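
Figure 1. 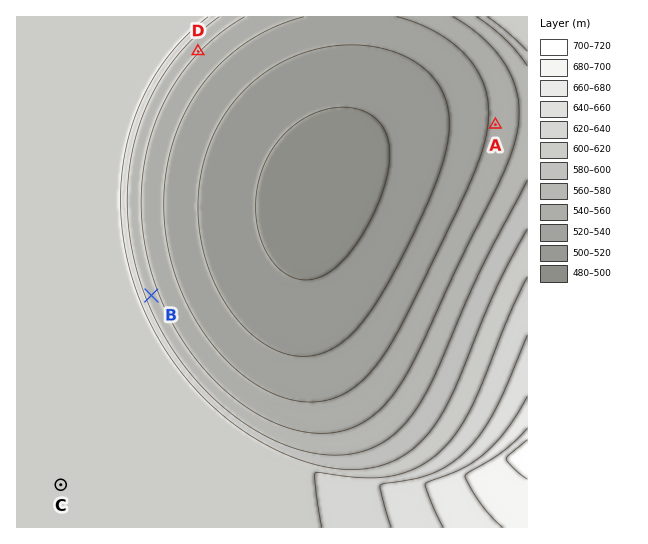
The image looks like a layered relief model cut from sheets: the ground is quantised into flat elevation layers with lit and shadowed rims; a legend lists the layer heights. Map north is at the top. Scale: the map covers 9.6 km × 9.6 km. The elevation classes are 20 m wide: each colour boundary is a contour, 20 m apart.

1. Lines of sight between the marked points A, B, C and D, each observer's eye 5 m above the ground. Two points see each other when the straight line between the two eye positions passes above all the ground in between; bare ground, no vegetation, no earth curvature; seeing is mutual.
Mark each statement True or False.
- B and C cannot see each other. True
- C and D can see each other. False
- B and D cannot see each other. False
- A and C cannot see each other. True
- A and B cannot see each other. False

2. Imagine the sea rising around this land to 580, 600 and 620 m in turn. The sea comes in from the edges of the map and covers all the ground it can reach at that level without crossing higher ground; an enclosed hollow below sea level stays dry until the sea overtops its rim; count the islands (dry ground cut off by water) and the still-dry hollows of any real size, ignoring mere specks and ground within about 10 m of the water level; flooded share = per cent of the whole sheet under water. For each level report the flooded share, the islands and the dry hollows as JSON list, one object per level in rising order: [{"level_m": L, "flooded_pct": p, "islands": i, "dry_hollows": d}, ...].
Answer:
[{"level_m": 580, "flooded_pct": 53, "islands": 0, "dry_hollows": 0}, {"level_m": 600, "flooded_pct": 57, "islands": 0, "dry_hollows": 0}, {"level_m": 620, "flooded_pct": 92, "islands": 0, "dry_hollows": 0}]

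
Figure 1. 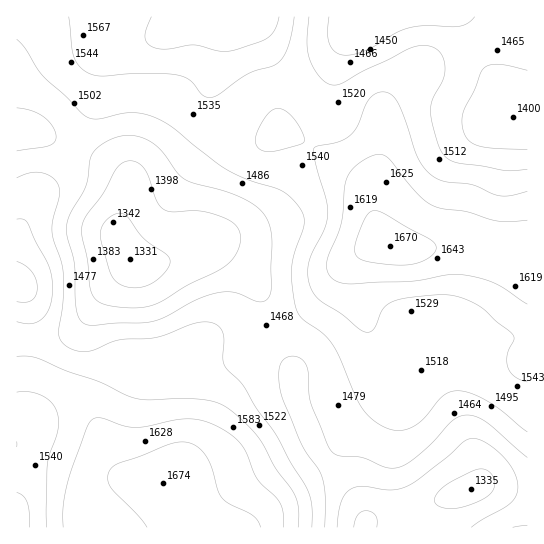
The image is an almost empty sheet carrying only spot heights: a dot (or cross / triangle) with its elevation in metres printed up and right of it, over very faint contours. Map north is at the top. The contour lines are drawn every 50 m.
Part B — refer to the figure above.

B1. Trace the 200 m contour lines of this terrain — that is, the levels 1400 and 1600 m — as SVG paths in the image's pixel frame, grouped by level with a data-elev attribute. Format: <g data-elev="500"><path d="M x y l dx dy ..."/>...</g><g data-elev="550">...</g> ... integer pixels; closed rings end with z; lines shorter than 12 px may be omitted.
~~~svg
<g data-elev="1400"><path d="M337 527l4-25 4-7 5-5 11-4 29 4 16-3 12-7 26-21 19-17 10-4 6 2 8 4 17 14 10 15 4 14-2 10-6 6-39 24"/><path d="M122 307l-20-3-5-4-4-5-3-9-2-25-6-23 0-9 4-12 17-23 14-26 6-6 8-1 8 3 6 6 12 31 6 8 10 3 28-1 20 6 9 4 6 5 4 7 1 6-2 10-5 8-5 6-10 7-30 15-34 19-14 4z"/></g><g data-elev="1600"><path d="M283 527l0-14-4-11-21-23-12-26-5-8-7-8-11-7-14-7-15-4-16 1-31 6-12 1-12-1-25-8-6 1-4 7-18 48-7 29 0 24"/><path d="M17 302l9 0 5-1 5-6 1-8-1-8-5-8-6-6-8-4"/><path d="M527 220l-29 1-31-9-24-3-9-3-8-4-9-9-28-35-7-3-7 0-17 9-6 6-5 7-2 10-4 36-13 32-1 11 1 7 5 6 6 3 8 2 66-3 38-7 19 2 27 8 30 20"/><path d="M151 17l-5 12-1 8 2 6 6 4 13 2 28-4 31 6 13-2 29-11 8-8 4-13"/></g>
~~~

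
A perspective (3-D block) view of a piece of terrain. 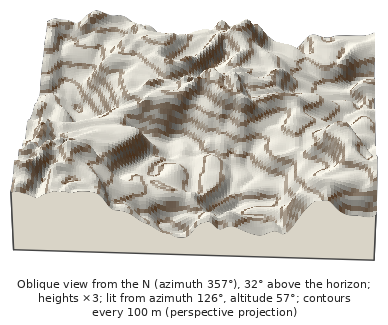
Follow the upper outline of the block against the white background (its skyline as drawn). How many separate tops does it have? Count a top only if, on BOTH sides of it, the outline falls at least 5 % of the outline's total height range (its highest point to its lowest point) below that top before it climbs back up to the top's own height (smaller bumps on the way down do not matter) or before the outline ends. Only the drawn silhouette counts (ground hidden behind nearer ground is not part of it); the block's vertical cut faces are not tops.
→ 3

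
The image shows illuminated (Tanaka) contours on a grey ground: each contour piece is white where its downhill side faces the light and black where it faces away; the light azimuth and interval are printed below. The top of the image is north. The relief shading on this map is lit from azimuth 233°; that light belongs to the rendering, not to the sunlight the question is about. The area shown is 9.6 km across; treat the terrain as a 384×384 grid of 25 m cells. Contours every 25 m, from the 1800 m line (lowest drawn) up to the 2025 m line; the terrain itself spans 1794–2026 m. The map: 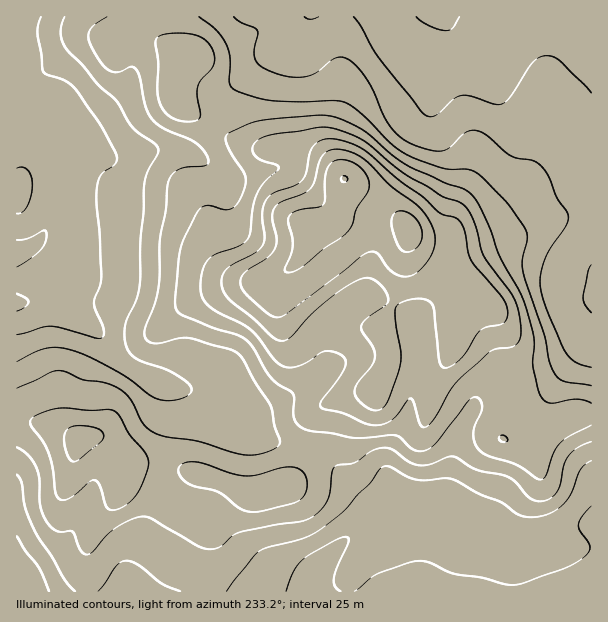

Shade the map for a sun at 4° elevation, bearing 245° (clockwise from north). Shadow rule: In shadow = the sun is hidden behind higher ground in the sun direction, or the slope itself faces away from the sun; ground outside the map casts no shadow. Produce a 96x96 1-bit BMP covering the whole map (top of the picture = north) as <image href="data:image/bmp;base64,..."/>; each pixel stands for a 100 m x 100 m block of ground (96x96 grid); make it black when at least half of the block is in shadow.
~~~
<image width="96" height="96" href="data:image/bmp;base64,Qk2+BAAAAAAAAD4AAAAoAAAAYAAAAGAAAAABAAEAAAAAAIAEAAATCwAAEwsAAAIAAAAAAAAA////AAAAAAAAAAAAAAAAAAAAAAAAAAAAAAAAAAAAAAAAAAAAAAAAAAAAAAAAAAAAAAAAAAAAAAAAAAAAAAAAAAAAAAAAAAAAAAAAAAAAAAAAAAAAAAAAAAAAAAAAAAAAAAAAAAAAAAAAAAAAAAAAAAAAAAAAAAAAAAAAAAAAAAAAAAAAAAAAAAAAAAAAAAAAAAAAAAAAAAAAAAAAAAAAAAAAAAAAAAAAAAAAAAAAAAAAAAAAAAAAAAAAAAAAAAAAAAAAAAAAAAAAAAAAAAAAAAAAABAAAAAAAAAAAAAAADgAAAAAAAAAAAAAAHwAAAAAAAAAAAAAAH4AAAAAAAAAAAAAAH4AAAAAAAAAAAAAAHwAAAAAAAAAAAAAADgAAAgAAAAAAAAAAAAAABwAAAAAAAAAAAAAAD4AAAAAAAAAAAAAAH8AAAAAAAAAAAAAAP8AAAAAAAAAAAAAAH8AAAAAAAAAAAAAAH8AAAAAAAAAAAAAAH8AAAAAAAAAAAAAAH8AAAAAAAAAAAAAAH8AAAAAAwAAAAAAAH8AAAAAAQAAAAAAAP8AAAAAAYAAAAAAAfwAAAAAAAAAA4AAAfAAAAAAAIAAA+AAA8AAAAAAAMAAA/AABwAAAAAAAMAAA/gABgAAAAAAAOAAA/wAAAAAAAAAAOAAB/wAAAAAAAAAAeAAB/4AAAAAAAAAAeAAD/4AAAAAAAAAAeAAH/8AAAAAAAAAAcAAH/8AAAAAAAAAAMAAP/8AAAAAAAAAAAAAP/8AAAAAAAAAAAAAf/8AAAAAAAAAAAAA//8AAAAAAAAAAAAB//8AAAAAAAAAAAAD//8AAAAAAAAAAAAH//8AAAAAAAAAAAAP//8AAAAAAAAAAAAf//8AAAAAAAAAAAAf//8AAAAAAAAAAAA///8AAAAAAAAAAAA///8AAAAAAAAAAAA///8AAAAAAAAAAB4///8AAAAAAAAAAB8///AAAAAAAAAAAD+//gAAAAAAAAAAAD///AAAAAAAAAAAAD///AAAAAAAAAAAAH///AAAAAAAAAAAAP///gAAAAAAAAAAAP///gAAAAAAAAAAA////AAAAAAAAAAAB////AAAAAAAAAAAf////gAAAAAAAAAA/////gAAAAAAAAAB/////gAAAAAAAAAB/////AAAAAAAAAAD////+AAAAAAAAAAD////4AAAAAAAAAAH///+AAAAAAAAAAAH///+AAAAAAAAAAAP///+AAAAAAAAAAAP////AAAAAAAAAAAP////AAAAAAAAAAAH////gAAAAAAAAAAA////gAAAAAAGAAAAP///gAAAAAAPAAAAB///AAAAAAAPAAAAAHwAAAAAAAAGAAAAAAAAAAAAAAAAAAAAAAAAAAAAAAAAAAAAAAAAAAAAAAAAOAAAAAAAAAAAAAAAfAAAAAAAAAAAAAAA/gAAAAAAAAAAAAAB/gAAAAAAAAAAAAAD/gAAAAAAAAAAAAAD/wAAAAAAAAAAAAAD/gAAAAAAAAAAAAAA/gAAAAAAAAAAAAAAHAAAAAAAAAA="/>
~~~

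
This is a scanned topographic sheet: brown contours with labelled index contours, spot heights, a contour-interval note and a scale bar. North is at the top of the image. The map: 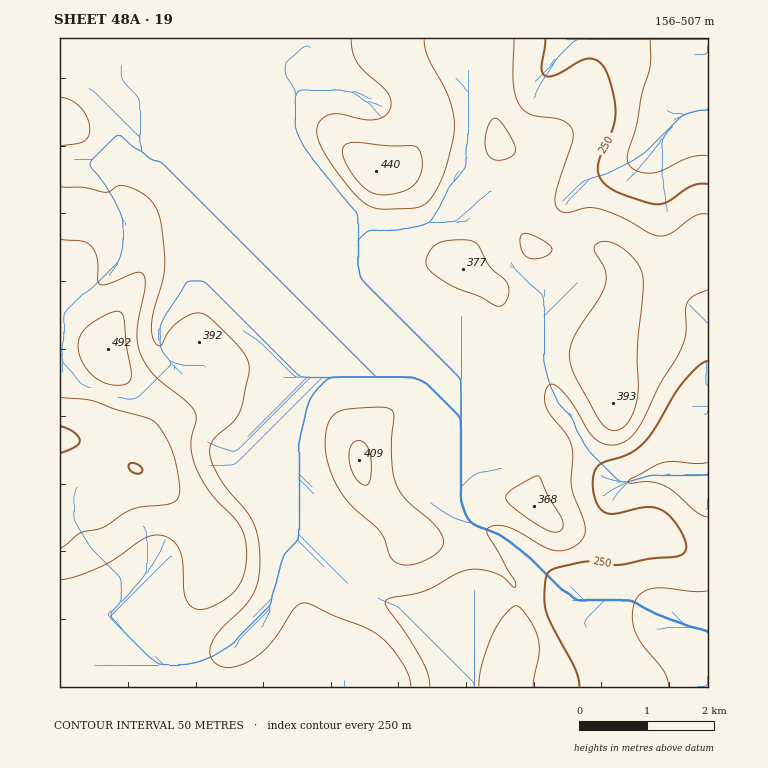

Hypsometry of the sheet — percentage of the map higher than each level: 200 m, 96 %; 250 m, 89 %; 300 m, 79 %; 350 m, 31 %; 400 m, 10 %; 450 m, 4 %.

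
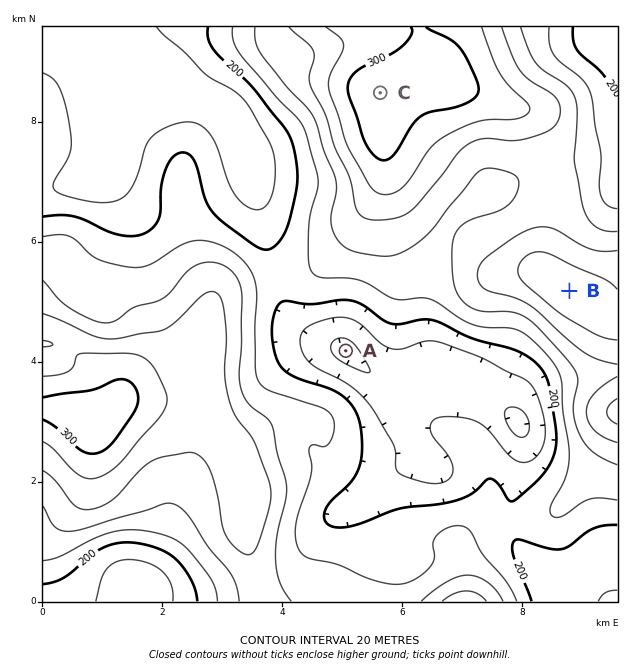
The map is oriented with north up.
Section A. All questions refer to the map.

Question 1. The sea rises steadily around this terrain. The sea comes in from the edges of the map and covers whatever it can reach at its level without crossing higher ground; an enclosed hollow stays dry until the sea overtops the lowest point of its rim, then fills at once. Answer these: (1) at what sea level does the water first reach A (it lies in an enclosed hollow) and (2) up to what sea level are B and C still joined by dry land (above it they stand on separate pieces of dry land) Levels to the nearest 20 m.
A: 200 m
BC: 240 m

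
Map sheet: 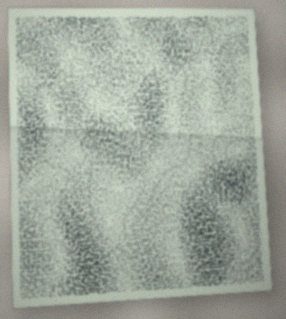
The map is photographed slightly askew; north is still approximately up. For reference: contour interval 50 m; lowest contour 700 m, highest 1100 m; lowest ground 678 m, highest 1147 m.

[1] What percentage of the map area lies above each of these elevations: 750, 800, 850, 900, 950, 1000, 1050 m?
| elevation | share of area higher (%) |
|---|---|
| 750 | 96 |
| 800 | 90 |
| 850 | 74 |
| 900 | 55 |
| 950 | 35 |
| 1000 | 20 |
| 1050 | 10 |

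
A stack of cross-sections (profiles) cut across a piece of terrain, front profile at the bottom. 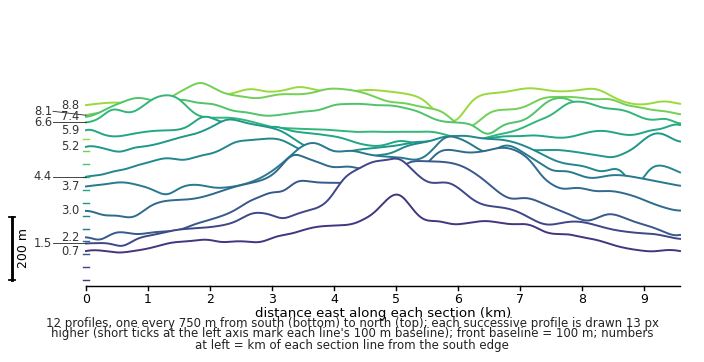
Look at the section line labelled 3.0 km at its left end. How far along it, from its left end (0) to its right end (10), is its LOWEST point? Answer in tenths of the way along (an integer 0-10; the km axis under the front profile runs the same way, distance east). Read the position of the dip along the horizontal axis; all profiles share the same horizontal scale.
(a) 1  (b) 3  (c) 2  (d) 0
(a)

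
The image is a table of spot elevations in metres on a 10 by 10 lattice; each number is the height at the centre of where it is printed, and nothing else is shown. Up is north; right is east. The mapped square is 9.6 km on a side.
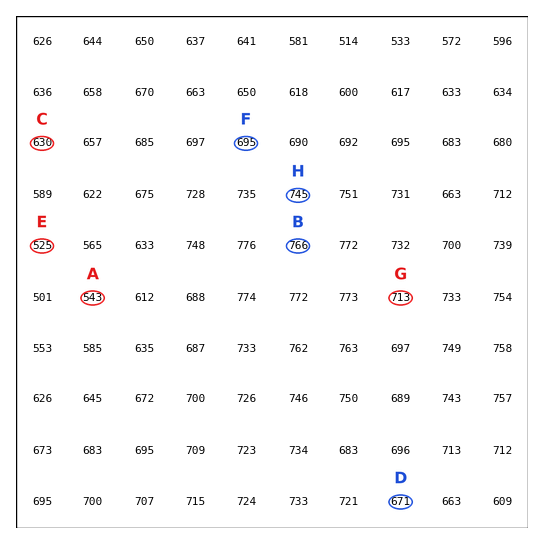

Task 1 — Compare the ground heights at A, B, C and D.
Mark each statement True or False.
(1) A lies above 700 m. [False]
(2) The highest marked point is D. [False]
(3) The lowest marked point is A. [True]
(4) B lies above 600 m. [True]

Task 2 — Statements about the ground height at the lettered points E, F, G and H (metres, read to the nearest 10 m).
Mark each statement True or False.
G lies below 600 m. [False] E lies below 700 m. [True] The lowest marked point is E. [True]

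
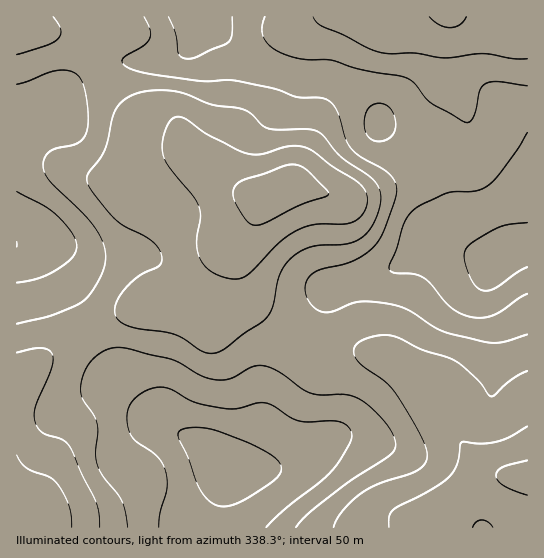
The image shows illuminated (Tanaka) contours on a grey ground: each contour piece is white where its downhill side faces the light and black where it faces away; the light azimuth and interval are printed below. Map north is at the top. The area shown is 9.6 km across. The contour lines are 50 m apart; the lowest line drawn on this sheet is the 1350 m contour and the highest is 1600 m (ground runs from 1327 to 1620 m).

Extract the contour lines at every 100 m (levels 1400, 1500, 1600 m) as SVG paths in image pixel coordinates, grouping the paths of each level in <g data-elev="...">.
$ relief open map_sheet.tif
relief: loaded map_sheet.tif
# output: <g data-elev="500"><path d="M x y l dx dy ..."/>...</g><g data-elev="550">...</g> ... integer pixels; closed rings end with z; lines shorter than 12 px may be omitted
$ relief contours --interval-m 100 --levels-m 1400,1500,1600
<g data-elev="1400"><path d="M159 527l1-14 7-24-1-18-4-8-5-7-24-18-4-8-2-12 2-11 6-9 12-8 14-3 9 2 21 12 14 4 28 4 24-6 8 0 8 2 17 12 8 4 9 1 28-1 8 2 6 4 3 7-1 7-16 26-15 15-36 28-18 17"/><path d="M527 294l-33 21-11 3-12-1-10-3-10-7-21-24-7-5-10-4-19-1-4-2-1-4 8-18 6-24 10-14 9-7 24-11 8-1 21-1 12-5 15-16 17-23 8-14"/><path d="M17 191l27 15 13 9 15 18 3 6 2 7-2 7-3 5-16 12-18 8-21 5"/><path d="M375 141l-5-3-4-5-2-7 1-9 2-7 4-4 6-3 5 1 6 2 5 6 2 9 0 8-2 5-4 5-7 2z"/><path d="M232 17l0 17-3 8-32 15-8 2-7-2-3-3-3-20-8-17"/></g><g data-elev="1500"><path d="M100 527l-1-13-2-11-27-56-8-8-20-7-7-10-1-7 1-8 16-38 2-8-1-7-3-4-8-2-24 5"/><path d="M527 371l-15 8-17 15-4 2-2-1-9-13-13-12-9-7-9-5-26-8-24-12-9-3-17 2-15 6-4 7 2 8 7 8 23 16 9 11 26 44 5 12 1 9-4 8-7 5-37 12-19 11-18 17-8 16"/><path d="M206 353l8 0 8-3 44-32 7-12 8-33 5-10 9-8 10-6 9-3 36-3 15-8 7-9 6-12 3-12-1-11-7-12-31-21-19-22-6-5-10-2-38 0-7-4-11-11-6-4-34-6-33-12-19-2-18 2-14 6-10 10-5 10-7 32-6 9-10 14-2 5 1 5 3 7 22 27 10 9 28 15 7 6 4 8 0 7-3 4-20 10-16 15-7 12-1 11 4 7 7 4 12 4 36 5z"/><path d="M17 55l30-10 10-6 3-4 1-5-8-13"/><path d="M313 17l3 5 6 4 21 9 26 13 13 5 33 0 30 5 40-4 28 5 14 0"/></g><g data-elev="1600"><path d="M527 460l-25 7-5 4-1 4 2 6 5 4 24 10"/><path d="M252 225l6 0 7-2 34-18 26-8 3-2 1-2-22-23-12-5-10 1-42 14-5 3-4 4-1 10 10 19z"/></g>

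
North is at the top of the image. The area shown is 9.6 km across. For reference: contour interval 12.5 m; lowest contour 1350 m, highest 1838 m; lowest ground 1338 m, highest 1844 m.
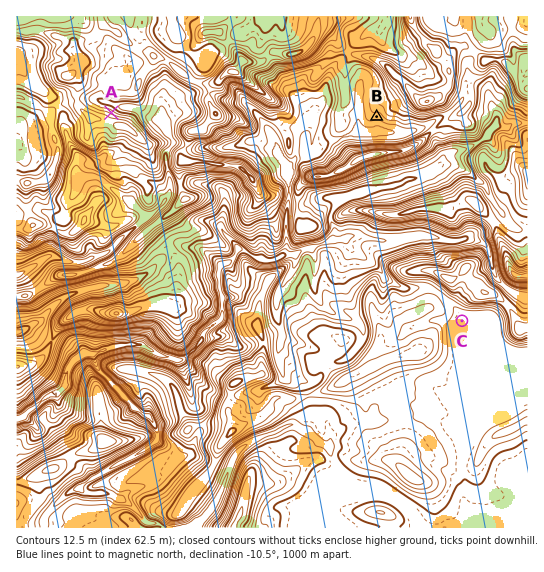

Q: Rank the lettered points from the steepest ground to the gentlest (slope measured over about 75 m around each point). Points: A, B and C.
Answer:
A B C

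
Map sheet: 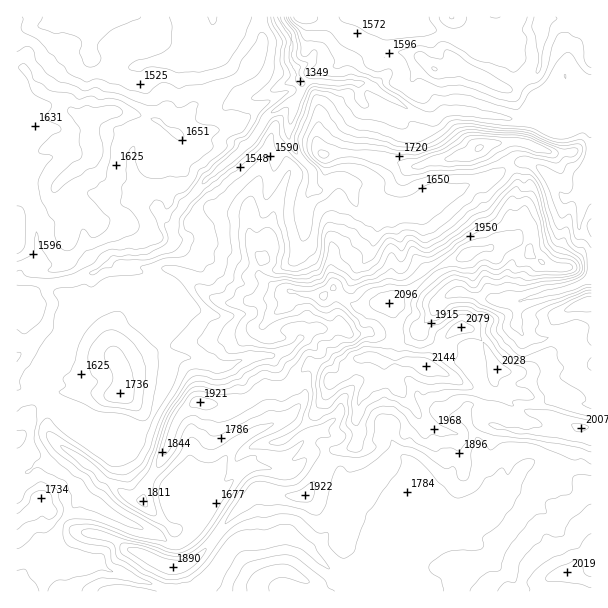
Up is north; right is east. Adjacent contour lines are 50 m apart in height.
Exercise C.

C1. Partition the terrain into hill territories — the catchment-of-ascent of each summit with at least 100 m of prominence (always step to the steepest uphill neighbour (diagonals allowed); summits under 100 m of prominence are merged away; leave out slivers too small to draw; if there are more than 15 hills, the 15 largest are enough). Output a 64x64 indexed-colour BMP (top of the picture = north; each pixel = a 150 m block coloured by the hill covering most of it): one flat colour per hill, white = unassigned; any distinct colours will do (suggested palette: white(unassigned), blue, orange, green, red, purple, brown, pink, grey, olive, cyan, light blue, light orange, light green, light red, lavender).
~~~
<image width="64" height="64" href="data:image/bmp;base64,Qk12CAAAAAAAAHYAAAAoAAAAQAAAAEAAAAABAAQAAAAAAAAIAAATCwAAEwsAABAAAAAAAAAA////ALR3HwAOf/8ALKAsACgn1gC9Z5QAS1aMAMJ34wB/f38AIr28AM++FwDox64AeLv/AIrfmACWmP8A1bDFABEREREREREREREXd3d3d3d3d3cREWZmZmZmZmZmZmZmERERERERERERERF3d3d3d3d3ERERZmZmZmZmZmZmZmYREREREREREREREXd3d3d3d3EREREWZmZmZmZmZmZmZhERERERERERERERF3d3d3d3ERERERFmZmZmZmZmZmZmERERERERERERERERd3d3d3ERERERERFmZmZmZmZmZmYREREREREREREREREXd3d3ERERERERERFmZmZmZmZmZhERERERERERERERERERERERERERERERERFmZmZmZmZmERERERERERERERERERERERERERERERERERZmZmZmZmYREREREREREREREREREREREREREREREREREWZmZmZmZhEREREREREREREREREREREREREREREREREREWZmZmZmERERERERERERERERERERERERERERERERERERFmZmZmYREREREREREREREREREREREREREREREREREREWZmZmZhERERERERERERERERERERERERERERERERERERFmZmZmEREREREREREREREREREREREREREREREREREREWZmZmYREREREREREREREREREREREREREREREREREREREWYRERERERERERERERERERERERERERERERERERERERERERERERERERERERERERERERERERERERERERERERERERERERERERERFVVRERERERERERERERERERERERERERERERERERERERFVVVURERERERERERERERERERERERERERERERERERERFVVVVVERERERERERERERERERERERERERERERERERERVVVVVVUREREREREREREREREREREREREREREREREREVVVVVVVVVERERERERERERERERERERERERERERERERFVVVVVVVVVURERERERERERERERERERERERERERERERFVVVVVVVVVVRERERERERERERERERERERERERERERERGFVVVVVVVVVVURERERERERERERERERERERERERERERGIFVVVVVVVVVVREREREREREREREREREREREREREREREYgVVVVVVVVVVVERERERERERERERERERERERERERERERiBFVVVVVVVVVERERERERERERERERERERERERERERERGIEVVVVVVVVVURERERERERERERERERERERERERERiIiIgRFVVVVVVVVRERERERERERERERERERERERERERiIiIiBERVVVVVVVVERERERERERERERERERERERERERGIiIiIERFVVVVVVVUREREREREREREREREREREREREREYiIiIgREVVVVVVVVRERERERERERERERERERERERERERGIiIiBERVVVVVVVVERERERERERERERERERERERERERERERiIESIlVVVVVVERERERERERERERERERERERERERERERERgiIiIiJVVVERERERERERERERERERERERERERERERERESIiIiIiURERERERERERERERERERERERERERERERERERIiIiIiIiIiEREREREREREREREREREREREREREREREREiIiIiIiIiIiERERERERERERERERERERERERERERERESIiIiIiIiIiIRERERERERERERERERERERERERERERERIiIiIiIiIiIhEREREREREREREREREREREREREREREREiIiIiIiIiIiIRERERERERERERERERERERERERERERESIiIiIiIiIiIhERERERERERERFEFERBERERERERERERIiIiIiIiIiIiIREREREREREREURERERBEREREREREREiIiIiIiIiIiIiEREREREREREURERERERBERERERFEQSIiIiIiIiIiIiIhEREREREUQRRERERERERBEREREURBIiIiIiIiIiIiIiIRERERERREREREREREREREEREUREEiIiIiIiIiIiIiIiERERERRERERERERERERERBEUREQSIiIiIiIiIiIiIiIhERERREREREREREREREREREREREIiIiIiIiIiIiIiIiIRERFEREREREREREREREREREREQiIiIiIiIiIiIiIiIiERFERERERERERERERERERERERCIiIiIiIiIiIiIiIiIhEUREREREREREREREREREREREIiIiIiIiIiIiIiIiIiIRFEREREREREREREREQ0RDMzQiIiIiIiIiIiIiIiIiIiEUREREREREMzMzMzMzMzMzMyIiIiIiIiIiIiIiIiIiIiRERERERDMzMzMzMzMzMzMzIiIiIiIiIiIiIiIiIiIiIkRERERDMzMzMzMzMzMzMzMiIiIiIiIiIiIiIiIiIiIiREREMzMzMzMzMzMzMzMzMyIiIiIiIiIiIiIiIiIiIiMzMzMzMzMzMzMzMzMzMzMzIiIiIiIhESIiIiIiIiIiIzMzMzMzMzMzMzMzMzMzMzMiIiIiERERERERIiIiIiIjMzMzMzMzMzMzMzMzMzMzMyIiIiIRERERERESIiIiIiMzMzMzMzMzMzMzMzMzMzMzIiIiIhERERERERIiIiIiIzMzMzMzMzMzMzMzMzMzMzMiIiIiIRERERERESIiIiIzMzMzMzMzMzMzMzMzMzMzMyIiIiIhERERERERIiIiIzMzMzMzMzMzMzMzMzMzMzMz"/>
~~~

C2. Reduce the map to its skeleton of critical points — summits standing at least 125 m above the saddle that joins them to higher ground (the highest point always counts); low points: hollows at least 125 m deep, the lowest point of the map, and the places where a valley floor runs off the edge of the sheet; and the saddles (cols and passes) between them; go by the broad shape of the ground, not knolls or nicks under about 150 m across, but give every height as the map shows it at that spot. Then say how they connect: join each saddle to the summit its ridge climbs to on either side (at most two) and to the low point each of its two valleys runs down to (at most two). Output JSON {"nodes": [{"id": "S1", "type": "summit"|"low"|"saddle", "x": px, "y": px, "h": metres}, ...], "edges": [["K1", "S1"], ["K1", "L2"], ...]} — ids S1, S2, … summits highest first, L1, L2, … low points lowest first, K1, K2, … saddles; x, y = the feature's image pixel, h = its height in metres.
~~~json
{"nodes": [
{"id": "S1", "type": "summit", "x": 426, "y": 366, "h": 2144},
{"id": "S2", "type": "summit", "x": 567, "y": 572, "h": 2019},
{"id": "S3", "type": "summit", "x": 479, "y": 147, "h": 1905},
{"id": "S4", "type": "summit", "x": 89, "y": 119, "h": 1746},
{"id": "S5", "type": "summit", "x": 434, "y": 69, "h": 1703},
{"id": "L1", "type": "low", "x": 279, "y": 17, "h": 1344},
{"id": "K1", "type": "saddle", "x": 591, "y": 471, "h": 1836},
{"id": "K2", "type": "saddle", "x": 510, "y": 165, "h": 1709},
{"id": "K3", "type": "saddle", "x": 50, "y": 317, "h": 1534},
{"id": "K4", "type": "saddle", "x": 522, "y": 120, "h": 1505},
{"id": "K5", "type": "saddle", "x": 327, "y": 81, "h": 1384},
{"id": "K6", "type": "saddle", "x": 284, "y": 24, "h": 1350}],
"edges": [["K1", "S1"], ["K1", "S2"], ["K1", "L1"], ["K2", "S1"], ["K2", "S3"], ["K2", "L1"], ["K3", "S1"], ["K3", "S4"], ["K3", "L1"], ["K4", "S3"], ["K4", "S5"], ["K4", "L1"], ["K5", "S1"], ["K5", "S5"], ["K5", "L1"], ["K6", "S4"], ["K6", "S5"], ["K6", "L1"]]}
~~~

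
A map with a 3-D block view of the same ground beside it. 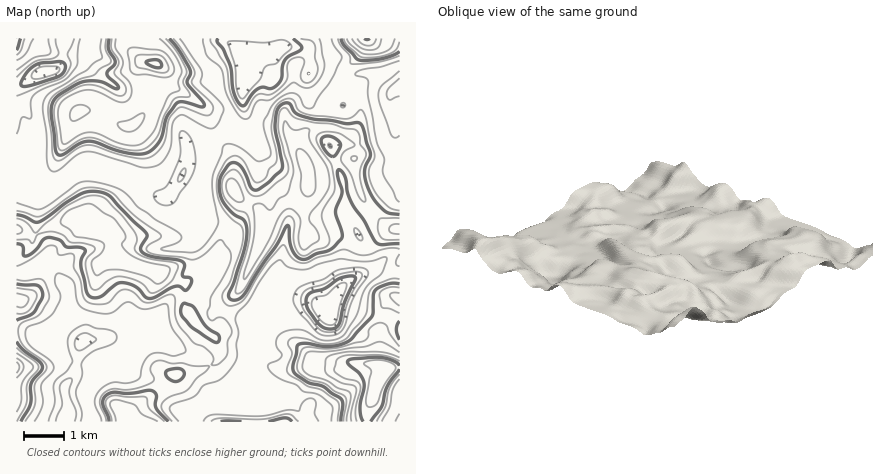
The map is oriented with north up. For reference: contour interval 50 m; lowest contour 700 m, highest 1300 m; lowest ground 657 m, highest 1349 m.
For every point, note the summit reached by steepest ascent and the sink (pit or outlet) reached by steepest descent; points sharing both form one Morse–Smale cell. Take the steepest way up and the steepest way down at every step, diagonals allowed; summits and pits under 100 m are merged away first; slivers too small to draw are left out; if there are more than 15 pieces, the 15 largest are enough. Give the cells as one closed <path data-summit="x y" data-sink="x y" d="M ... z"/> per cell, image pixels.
<path data-summit="156 64" data-sink="44 72" d="M126 38l-60 0-3 6 0 12-3 10-4 4-20 5-17 13 0 8 8 14 6 18-5 20 3 22 4 10 7 8 12 0 20-16 18-2 48 10 18 15 10 2 9-13 9-18 1-20 11-4 10 0 10-4-12-30-20-15-12-6-4-3-3-12-7-7-18-4-12-11z"/><path data-summit="306 166" data-sink="252 56" d="M324 69l-10 0-5 5 19 11 10 11 5 8-11 6-12-1-11-7-1-27-32 0-2 5-6 0-16-7-5 1-5 24 10 38-8 1-10-4-6 0-10 5 15 18-1 30 9 18-2 10-10 14 7 8 1 6-3 23 15 3 9-22 2-26 10 0 12-15 16-6 10-10-4 15 2 33 18 1 14-2 20 13 8 1 27-20-7-5-19-19-10-24-3-24 4-4 0-10-6-10 7-10 2-10-3-22-2-3-8-3-6-10z"/><path data-summit="126 262" data-sink="44 72" d="M20 86l-4 0 0 144 18 5 16-9 20-7 10 0 8 7 16 2 6 4 2 20 6 7 46 14 20 10 18-12 8 3 9-8 2-8-4-6 6-16 6-8-7-4-14-3-6-9-6 4-10-3-16-15-12-3-18-15-40-9-16-1-16 5-14 13-12 0-7-8-4-10-3-22 5-20-3-10-12-24z"/><path data-summit="126 262" data-sink="82 342" d="M80 219l-10 0-20 7-16 9-6-1 4 4 0 6-5 8-11 8 0 12 8 1 14-8 4 0 16 9 10 14 2 26 14 27 40-5 26-15 6-2 12 24 22 11 14 4 6 7 4-1 6-10-2-12-22-20-10-12-1-26-21-11-46-14-6-7-2-20-6-4-16-2z"/><path data-summit="306 166" data-sink="328 312" d="M308 189l-10 10-16 6-12 15-10 0-2 26-9 22-17-3-7 19-7 10-1 6 5 10 22 8 4 4 2-10 10-6 18 2 20-7 16 1 14 10 12-22 14-12 22-10 24 4 0-43-12 3-22 18-8-1-20-13-14 2-18-1-2-33z"/><path data-summit="384 368" data-sink="328 312" d="M380 268l-14 4-18 10-8 8-12 22-18-11-12 0-20 7-18-2-8 4-4 8 0 32-9 20 3 1 16-8 26 7 38-6 14 4 6 0 8-5 30 3-1-36 3-6 1-16 9-10 8 0 0-24z"/><path data-summit="126 422" data-sink="82 342" d="M156 319l-6 2-22 14-42 5-6 4-6 30-10 14 5 18-1 16 56 0-1-8 11-5 20-15 14-18 28-4 14-6-6-8-14-4-22-11z"/><path data-summit="384 368" data-sink="282 422" d="M360 363l-10 0-8 5-20-4-32 6-12-1-18-6-6 1-16 8 2 14 4 6-16 12-3 18 141 0 5-24 13-30-10-4z"/><path data-summit="156 64" data-sink="252 56" d="M230 38l-102 0-1 6 3 6 12 11 18 4 7 7 3 12 4 3 12 6 20 15 12 29 10-4 24 4-10-39 8-42-14-9-6-5z"/><path data-summit="306 166" data-sink="400 86" d="M372 73l-29 3 5 10 9 4 4 18-2 16-7 10 6 10 0 10-4 4 1 16 6 20 10 16 17 17 12 2 0-105-5-2-5-18 0-6 4-8-4-1z"/><path data-summit="16 368" data-sink="82 342" d="M26 331l-10 1 0 90 50 0 3-16-5-18 10-14 5-26-11 6-6 0-16-7-12-13z"/><path data-summit="306 166" data-sink="44 72" d="M218 138l-10 4-14 1-7 3-1 20-6 14-12 16 18 17 10 3 6-4 6 9 12 2 10 5 9-14 2-10-9-18 1-30z"/><path data-summit="20 300" data-sink="82 342" d="M42 265l-4 0-14 8-8 1 0 56 14 2 16 15 16 7 6 0 6-3 9-11-13-26-2-26-14-18z"/><path data-summit="126 422" data-sink="282 422" d="M210 366l-22 8-12 0-2 12-6 5-18 6-16 12-10 4 1 9 99 0 4-18 15-12-11 3-8-3z"/><path data-summit="126 262" data-sink="328 312" d="M224 261l-18 18-14 1-7 4 0 24 11 14 21 18 5 18 16 13 10-21 0-28-4-4-22-8-4-6 0-10 7-10 8-20z"/>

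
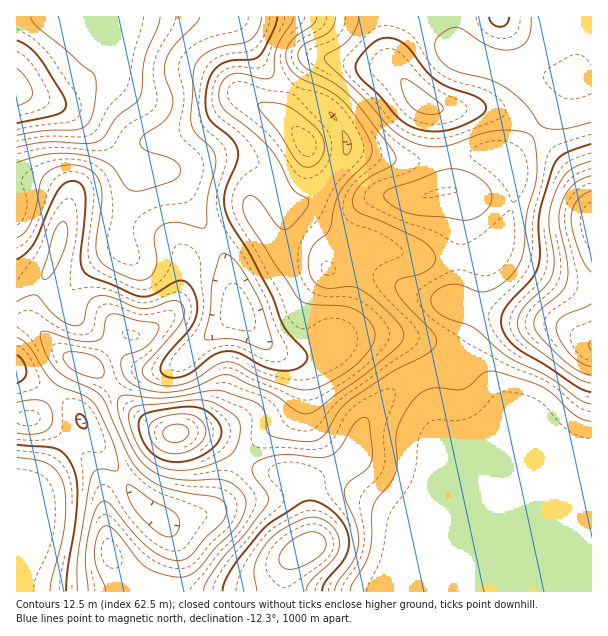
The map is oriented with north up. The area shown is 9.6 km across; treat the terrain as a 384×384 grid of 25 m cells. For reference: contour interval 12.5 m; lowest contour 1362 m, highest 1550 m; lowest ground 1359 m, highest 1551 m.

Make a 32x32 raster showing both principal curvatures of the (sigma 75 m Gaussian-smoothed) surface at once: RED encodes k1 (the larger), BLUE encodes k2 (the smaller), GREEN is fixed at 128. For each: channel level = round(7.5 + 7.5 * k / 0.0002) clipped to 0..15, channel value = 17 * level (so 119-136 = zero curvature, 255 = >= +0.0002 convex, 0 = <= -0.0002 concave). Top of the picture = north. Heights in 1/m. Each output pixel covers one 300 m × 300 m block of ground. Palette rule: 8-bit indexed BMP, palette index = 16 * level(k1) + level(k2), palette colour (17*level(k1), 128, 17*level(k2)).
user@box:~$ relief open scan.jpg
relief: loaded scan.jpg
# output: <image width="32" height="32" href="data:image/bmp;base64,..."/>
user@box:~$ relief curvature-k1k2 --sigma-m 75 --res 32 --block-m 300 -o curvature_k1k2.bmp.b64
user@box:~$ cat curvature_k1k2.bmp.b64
<image width="32" height="32" href="data:image/bmp;base64,Qk02CAAAAAAAADYEAAAoAAAAIAAAACAAAAABAAgAAAAAAAAEAAATCwAAEwsAAAABAAAAAAAAAIAAABGAAAAigAAAM4AAAESAAABVgAAAZoAAAHeAAACIgAAAmYAAAKqAAAC7gAAAzIAAAN2AAADugAAA/4AAAACAEQARgBEAIoARADOAEQBEgBEAVYARAGaAEQB3gBEAiIARAJmAEQCqgBEAu4ARAMyAEQDdgBEA7oARAP+AEQAAgCIAEYAiACKAIgAzgCIARIAiAFWAIgBmgCIAd4AiAIiAIgCZgCIAqoAiALuAIgDMgCIA3YAiAO6AIgD/gCIAAIAzABGAMwAigDMAM4AzAESAMwBVgDMAZoAzAHeAMwCIgDMAmYAzAKqAMwC7gDMAzIAzAN2AMwDugDMA/4AzAACARAARgEQAIoBEADOARABEgEQAVYBEAGaARAB3gEQAiIBEAJmARACqgEQAu4BEAMyARADdgEQA7oBEAP+ARAAAgFUAEYBVACKAVQAzgFUARIBVAFWAVQBmgFUAd4BVAIiAVQCZgFUAqoBVALuAVQDMgFUA3YBVAO6AVQD/gFUAAIBmABGAZgAigGYAM4BmAESAZgBVgGYAZoBmAHeAZgCIgGYAmYBmAKqAZgC7gGYAzIBmAN2AZgDugGYA/4BmAACAdwARgHcAIoB3ADOAdwBEgHcAVYB3AGaAdwB3gHcAiIB3AJmAdwCqgHcAu4B3AMyAdwDdgHcA7oB3AP+AdwAAgIgAEYCIACKAiAAzgIgARICIAFWAiABmgIgAd4CIAIiAiACZgIgAqoCIALuAiADMgIgA3YCIAO6AiAD/gIgAAICZABGAmQAigJkAM4CZAESAmQBVgJkAZoCZAHeAmQCIgJkAmYCZAKqAmQC7gJkAzICZAN2AmQDugJkA/4CZAACAqgARgKoAIoCqADOAqgBEgKoAVYCqAGaAqgB3gKoAiICqAJmAqgCqgKoAu4CqAMyAqgDdgKoA7oCqAP+AqgAAgLsAEYC7ACKAuwAzgLsARIC7AFWAuwBmgLsAd4C7AIiAuwCZgLsAqoC7ALuAuwDMgLsA3YC7AO6AuwD/gLsAAIDMABGAzAAigMwAM4DMAESAzABVgMwAZoDMAHeAzACIgMwAmYDMAKqAzAC7gMwAzIDMAN2AzADugMwA/4DMAACA3QARgN0AIoDdADOA3QBEgN0AVYDdAGaA3QB3gN0AiIDdAJmA3QCqgN0Au4DdAMyA3QDdgN0A7oDdAP+A3QAAgO4AEYDuACKA7gAzgO4ARIDuAFWA7gBmgO4Ad4DuAIiA7gCZgO4AqoDuALuA7gDMgO4A3YDuAO6A7gD/gO4AAID/ABGA/wAigP8AM4D/AESA/wBVgP8AZoD/AHeA/wCIgP8AmYD/AKqA/wC7gP8AzID/AN2A/wDugP8A/4D/AIaUlJbVpZa319TGuaiWpbSygWF0dneHh4eIiIiHd3d3h4SCtvnYxraFc4aot8fJyNi5pJKFh4eHh4eIh4d3d3d3dHGV+vq3dWNkhZaXuMnZ6/zXooSHh4d3d4eHh4eHh3d1cYT46HVzZHWEY3WXqLnb2saTdXeHh3d3h4eHh4d3d3ZylPfGcnJ0hHNSc5ODk8S0k4R2dod3d3d3h4eIh4d3dWOU97VwkZODhGSEhJSkpJSEhoaGhnd3d3eHiIiHh3VkZLXXopCytKSVlLXH2dm4pqaYl5aGd3d3d4eHh4d3c3Sk1pWAsenryLWzs7S3qKa1uKmXhoZ3d3d3h4eHh4e4xtSVcHDH/f78+MaVg4N0ZIXHt4Z2dneHh4eHd4eGhvrqllFgtff4+/v41raXlYV0lrnIl3Z2d4eHh3d3hoWVuMaRUHL09OO29/Wlp8jHpZSmudjHl3Z2h4d2dnV0grSDoLCV9PKgcEBg09enp6aEdYWGt9fHpoeYh3V0c2GC1FGT+fr6pICQUECT6bh0coOEdHSFp7e3p5iWhISEhLjrcvb318Oyx9hzcKDEpHFxlJV1dHSElZWVlYWUprbG+Prm9pVhk8jp+PikkIJzcZXIl3ZldXSDg5SVhqXH2NjYp8mmY3O3+bXF+fmkc2Rzp8iVdWVldoenuci1tbbIuaiHpaR1pNe3ZGPG55Vzc3W3prWXlZa3x8fJuaaVhYeWpZWXx6ejpIRiU6TFloRyl7eVucq2trenhpamdnVmdXSktaXX15RjY2R1priXg3O3t5W5qYaGhnVkhJWFZGV1dZXHc8b4p2RkhpeomJWChtemlaimhXV0dHWGl4Z0dHWFl8hSp/nIhISWp5iGg5S42IZ1hqWlhXaHl5aHmIaCk6e6ymOV59iWlIWHh4WUp9modXV0ldjIyMjIp5ipp5KClrq7laXJ2reUdXZ2dYWXyJaEpZORt9rJuLi4uLmng3KFx7nHxsjKxpR1dnZlZYW2lXO21pBxlaSDg5WWloVjZKW2p6iop5ajpJeXh3Z1dJSEdcn7pGByopKSkZFyY2SVtaaGh5eFcoOXqaempZaGhoa2+NqicHOmp6enloWFlrWlhYZ0g4JzhpeHhnWVt6iox+fHg3Bwlqipyuno59fHp4Z2dXNzhIWVhoWFdXWnyurXppJwYIXHt8jo18fIt5eGdnd2ZXaXp5Z2dpeYlaXaypSQsaS159m317d1dYWFhXZ3d3dlh6eXh3aFl6mnpbaWkcP5+vbXucrIhmRkdIOFhoeHd4anp4d3hoWGl5eWhWRzptnJpoaXuKeUdXWElraWhoeHt7iYh4eHdnaGlYWFZFSDoXGDlZSThJaXlbbLyZaGh4c="/>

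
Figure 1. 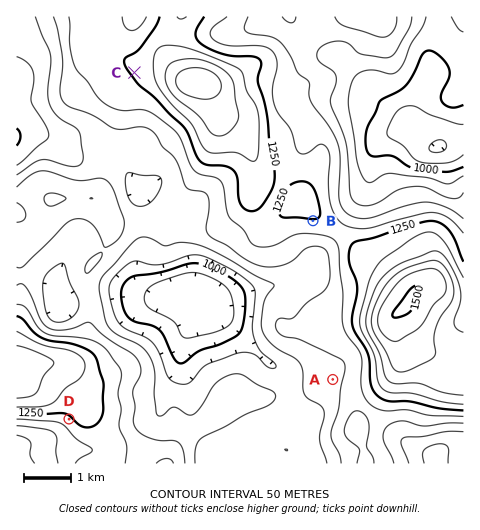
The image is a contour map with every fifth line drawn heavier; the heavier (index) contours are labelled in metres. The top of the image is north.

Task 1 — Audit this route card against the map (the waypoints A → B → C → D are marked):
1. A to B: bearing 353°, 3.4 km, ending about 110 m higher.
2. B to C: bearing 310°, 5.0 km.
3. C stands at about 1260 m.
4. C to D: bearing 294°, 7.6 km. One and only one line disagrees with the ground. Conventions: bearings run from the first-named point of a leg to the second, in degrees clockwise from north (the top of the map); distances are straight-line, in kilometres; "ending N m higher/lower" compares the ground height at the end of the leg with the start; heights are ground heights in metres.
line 4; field bearing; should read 191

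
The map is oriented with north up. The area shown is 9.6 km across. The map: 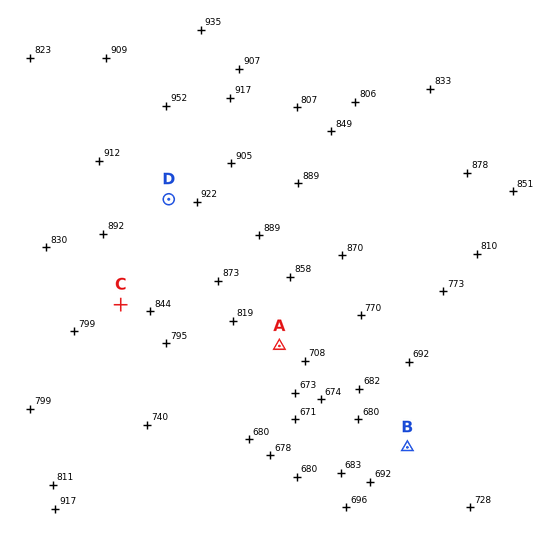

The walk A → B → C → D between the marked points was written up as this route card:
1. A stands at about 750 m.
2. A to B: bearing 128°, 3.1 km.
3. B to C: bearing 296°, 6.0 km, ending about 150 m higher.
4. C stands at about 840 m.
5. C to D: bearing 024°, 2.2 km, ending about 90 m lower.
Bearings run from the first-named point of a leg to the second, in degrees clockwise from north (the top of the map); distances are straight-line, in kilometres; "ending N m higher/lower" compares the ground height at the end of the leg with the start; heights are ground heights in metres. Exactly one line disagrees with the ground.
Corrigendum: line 5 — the sense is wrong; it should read higher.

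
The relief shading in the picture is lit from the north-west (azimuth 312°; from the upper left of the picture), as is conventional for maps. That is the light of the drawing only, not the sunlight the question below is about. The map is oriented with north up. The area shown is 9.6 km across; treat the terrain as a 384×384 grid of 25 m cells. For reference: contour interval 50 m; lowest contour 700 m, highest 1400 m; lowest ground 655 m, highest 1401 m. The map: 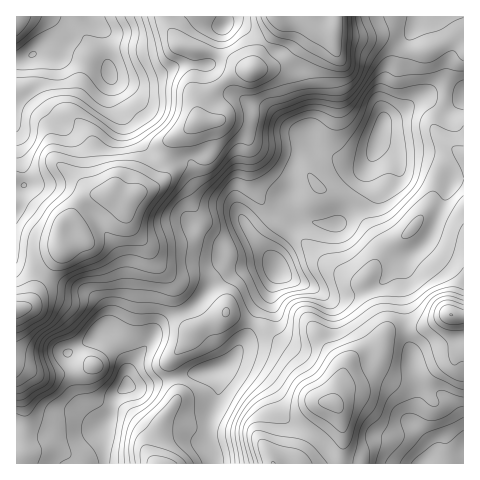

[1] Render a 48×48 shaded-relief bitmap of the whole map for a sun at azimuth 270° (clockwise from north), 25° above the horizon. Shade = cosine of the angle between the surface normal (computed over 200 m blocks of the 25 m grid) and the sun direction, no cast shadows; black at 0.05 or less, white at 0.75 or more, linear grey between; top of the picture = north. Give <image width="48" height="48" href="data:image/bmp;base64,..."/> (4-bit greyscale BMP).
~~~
<image width="48" height="48" href="data:image/bmp;base64,Qk32BAAAAAAAAHYAAAAoAAAAMAAAADAAAAABAAQAAAAAAIAEAAATCwAAEwsAABAAAAAAAAAAAAAAABEREQAiIiIAMzMzAERERABVVVUAZmZmAHd3dwCIiIgAmZmZAKqqqgC7u7sAzMzMAN3d3QDu7u4A////AHZmd3Zpz/6nVDRq3//pd3VWdlQ0VFeIdndmZ2Zp3/yGVEaK7//Hd2VohkRFVVZ4dnd3ZlZ53+qHZWeL7/6Wd3eKlSNWZVVndodnZVZ5ztuYZmeL7/t3eImqlBNWZWZndodmZVZ5zdyoZmZ77+uIiaqqhCNERomGZnZWZmd4rLvKdlV63+ypm8updDNDRomHZVQ1Vmd3iqvcplVpvuyprNyodEQzVomHd0MzRWdkaJzduFVorNy7zduodVQ0VniImVQyJXdTNqzcuGZ4m8zLzcuqhlVFZniJqlUxJohiFazLlmZ4q7zMzLvLl1VlVXmrqVQQN5pyFazbhVVomrzMy7zcp1Z2RYrLqFIAN6lkRordp2VWebu7u7zcqGeGRIvLmEIAR4d3d3i9yYZlV6u7u8y7qYiHRYu6mUIBNUV4iIec25d2Voq6rNyYmqmXVpqqmUMhIyJYmYeLy5iIZXmZvdt3mqqoZ6u7mEQxEiE3mZiKupmZdVd4ztlWm7upeKztl2UhEyE1iZiJmImqhDVp3rZHq7uoeK3thnZCIiNGiZiJhleqhDRZy5Zpu7qYeb3bdIhkISVneIiJhkWJhTNHqZm8y5mIiay6dpl2QjZ3d4iIdURnZUM2i83cuph4iJqqmbqIZEVmZ4mHVERWZUI2re3Lqqh3iJqqqsuqlkVVV4mFQ0RWZTJHvuy6mqmHeJqpqszMp2ZUV4hkM0RGdCNYvduZmqqYd4qqqtzMl3dUZ3dTNFVFYzWJvLmImruph3irqtzMl4ZWiGQzNFZVMkiqqYd3msuqqXebutzMqHZomFISNGdTEnq6h3d4iruquoZ6uszduGaKmFISNXdBFJuod4iIiamavKh5u6vMuXeZmGMRJXUyJqqXeJmIiIeKvLl4q5q8y6mZiHUxFFQyR5l2eZmId2eJrMqHq5m8zLqZiIZTI1QyN5dmeZmHZmeIm9yXmoq8y6mah3ZmQ1ZCJodmeJh2VWiYit2ompvMuYial2ZndWdSJYZEV4hmZWeZit25mqzcl3iZiHeId3h0JXYyRnd3ZVaJm926qrzbd4iHiJmZh3iFNoYxJWd4dUWJrNzLqbzaeJl2aKu7mHd2RXUhJGeIdUR5rNzKiMzJialkV6zMyod2VFQQJWiZdTNpvNy4eMy5mZdUaKvN3Kh3U0QQJWiZhTJIvNyXicy6qXVFiZq97rh3U0QyRFeZhSFIu8uYiKq6mFRXmpm9/rh3ZFZVVVaJdBFIqqqpdomph2VWiqvN/rh3ZnZmZlaIcwBJmImpdYiIiIZWm8zN7aiIeIZWZ3d3dABIl3iZdoh3iYZXnMzM3aiaqqdVZ3iIdAA3iHd4d4iImpdnrNzLu6iby6dUV4mZcwAmiIh3iXiZmqh4rdzMupiKupdWeJqqYAE1iJh3iVaJmZmJvNzdyodnmph3mqqpUAI1eJl3eDR4mJiJvN3uuGVWm6mqmaqYQBM0VomIiDNXiIeJvN7tl1VWrMzcmJmIQAJFVniIiFRFeHeazN7bhmZmnN7rh4h4UAJGZniIiA=="/>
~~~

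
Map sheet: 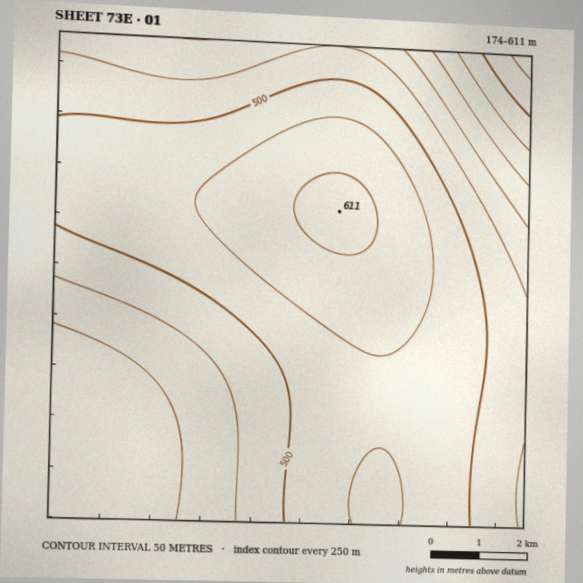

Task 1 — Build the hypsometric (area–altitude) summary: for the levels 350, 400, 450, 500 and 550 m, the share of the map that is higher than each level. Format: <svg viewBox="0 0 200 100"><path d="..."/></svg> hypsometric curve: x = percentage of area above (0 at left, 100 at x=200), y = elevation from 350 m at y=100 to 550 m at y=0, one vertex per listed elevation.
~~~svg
<svg viewBox="0 0 200 100"><path d="M194 100l-22-25-26-25-44-25-66-25"/></svg>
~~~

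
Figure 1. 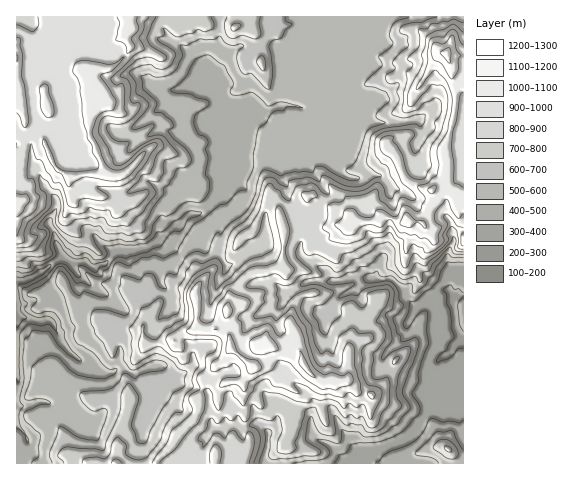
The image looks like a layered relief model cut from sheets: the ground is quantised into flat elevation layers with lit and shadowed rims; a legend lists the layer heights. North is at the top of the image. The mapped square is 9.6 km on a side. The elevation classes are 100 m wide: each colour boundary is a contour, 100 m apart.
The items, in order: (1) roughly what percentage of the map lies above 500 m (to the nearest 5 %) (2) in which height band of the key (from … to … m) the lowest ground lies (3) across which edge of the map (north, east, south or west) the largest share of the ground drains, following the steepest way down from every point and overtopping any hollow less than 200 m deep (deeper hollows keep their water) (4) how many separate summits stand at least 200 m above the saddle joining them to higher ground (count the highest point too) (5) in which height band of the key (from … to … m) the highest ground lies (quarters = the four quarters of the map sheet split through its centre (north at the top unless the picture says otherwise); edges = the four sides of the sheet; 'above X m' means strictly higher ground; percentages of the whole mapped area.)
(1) Ground above 500 m makes up about 85 % of the sheet.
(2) The lowest point is somewhere between 100 and 200 m.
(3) Drainage is mainly to the west: more ground falls towards that edge than towards any other.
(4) There are 4 summits with 200 m or more of prominence.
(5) The highest ground lies in the 1200–1300 m band.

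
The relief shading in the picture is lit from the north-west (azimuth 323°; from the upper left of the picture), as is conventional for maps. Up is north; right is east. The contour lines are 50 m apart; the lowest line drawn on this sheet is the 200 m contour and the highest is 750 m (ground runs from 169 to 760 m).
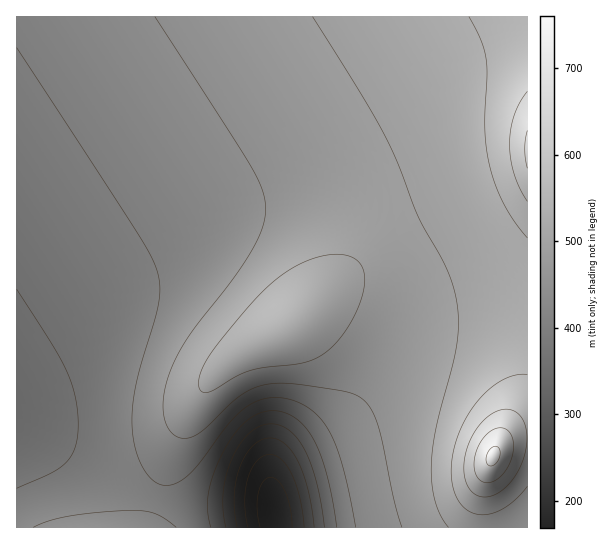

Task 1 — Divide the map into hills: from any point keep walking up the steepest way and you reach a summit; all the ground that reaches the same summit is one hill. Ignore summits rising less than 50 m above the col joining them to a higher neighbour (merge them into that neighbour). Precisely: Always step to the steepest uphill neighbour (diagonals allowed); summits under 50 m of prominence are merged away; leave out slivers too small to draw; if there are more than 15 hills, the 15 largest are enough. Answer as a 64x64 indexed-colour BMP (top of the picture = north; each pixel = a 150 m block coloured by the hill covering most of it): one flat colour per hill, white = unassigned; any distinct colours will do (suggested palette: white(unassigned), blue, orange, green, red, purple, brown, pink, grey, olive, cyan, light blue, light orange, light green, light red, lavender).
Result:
<image width="64" height="64" href="data:image/bmp;base64,Qk12CAAAAAAAAHYAAAAoAAAAQAAAAEAAAAABAAQAAAAAAAAIAAATCwAAEwsAABAAAAAAAAAA////ALR3HwAOf/8ALKAsACgn1gC9Z5QAS1aMAMJ34wB/f38AIr28AM++FwDox64AeLv/AIrfmACWmP8A1bDFADMzMzMzMzMzMzMzMzMzMzMzMzMzMzMzMzMzMzMzMzMzMzMzMzMzMzMzMzMzMzMzMzMzMzMzMzMzMzMzMzMzMzMzMzMzMzMzMzMzMzMzMzMzMzMzMzMzMzMzMzMzMzMzMzMzMzMzMzMzMyIiIiIiIiIzMzMzMzMzMzMzMzMzMzMzMzMzMzMzMzIiIiIiIiIiIjMzMzMzMzMzMzMzMzMzMzMzMzMzMzMyIiIiIiIiIiIiMzMzMzMzMzMzMzMzMzMzMzMzMzMzMiIiIiIiIiIiIiIzMzMzMzMzMzMzMzMzMzMzMzMzMzMiIiIiIiIiIiIiIiMzMzMzMzMzMzMzMzMzMzMzMzMzIiIiIiIiIiIiIiIiIzMzMzMzMzMzMzMzMzMzMzMzMyIiIiIiIiIiIiIiIiIiMzMzMzMzMzMzMzMzMzMzMzMiIiIiIiIiIiIiIiIiIiIiMzMzMzMzMzMzMzMzMzMyIiIiIiIiIiIiIiIiIiIiIiIjMzMzMzMzMzMzMzMzMyIiIiIiIiIiIiIiIiIiIiIiIiIjMzMzMzMzMzMzMzMzIiIiIiIiIiIiIiIiIiIiIiIiIiIjMzMzMzMzMzMzMzMiIiIiIiIiIiIiIiIiIiIiIiIiIiIzMzMzMzMzMzMzMyIiIiIiIiIiIiIiIiIiIiIiIiIiIiMzMzMzMzMzMzMzIiIiIiIiIiIiIiIiIiIiIiIiIiIiIjMzMzMzMzMzMzMiIiIiIiIiIiIiIiIiIiIiIiIiIiIiMzMzMzMzMzMzMyIiIiIiIiIiIiIiIiIiIiIiIiIiIiIjMzMzMzMzMzMzIiIiIiIiIiIiIiIiIiIiIiIiIiIiIiIzMzMzMzMzMzMiIiIiIiIiIiIiIiIiIiIiIiIiIiIiIjMzMzMzMzMzMyIiIiIiIiIiIiIiIiIiIiIiIiIiIiIiIzMzMzMzMzMzIiIiIiIiIiIiIiIiIiIiIiIiIiIiIiIjMzMzMzMzMzMiIiIiIiIiIiIiIiIiIiIiIiIiIiIiIiEzMzMzMzMzMyIiIiIiIiIiIiIiIiIiIiIiIiIiIiIiIjMzMzMzMzMzESIiIiIiIiIiIiIiIiIiIiIiIiIiIiIiEzMzMzMzMzMREiIiIiIiIiIiIiIiIiIiIiIiIiIiIiIRMzMzMzMzMxEREiIiIiIiIiIiIiIiIiIiIiIiIiIiIhERMzMzMzMzERERIiIiIiIiIiIiIiIiIiIiIiIiIiIiERERERMzMxERERERIiIiIiIiIiIiIiIiIiIiIiIiIiIRERERERERERERERESIiIiIiIiIiIiIiIiIiIiIiIiIhERERERERERERERERESIiIiIiIiIiIiIiIiIiIiIiIiERERERERERERERERERESIiIiIiIiIiIiIiIiIiIiIiIREREREREREREREREREREiIiIiIiIiIiIiIiIiIiIiIREREREREREREREREREREREiIiIiIiIiIiIiIiIiIiIhEREREREREREREREREREREREiIiIiIiIiIiIiIiIiIhEREREREREREREREREREREREREiIiIiIiIiIiIiIiIiEREREREREREREREREREREREREREiIiIiIiIiIiIiIiEREREREREREREREREREREREREREREiIiIiIiIiIiIiEREREREREREREREREREREREREREREREiIiIiIiIiIhEREREREREREREREREREREREREREREREREiIiIiIiIhERERERERERERERERERERERERERERERERERERIiIhERERERERERERERERERERERERERERERERERERERERERERERERERERERERERERERERERERERERERERERERERERERERERERERERERERERERERERERERERERERERERERERERERERERERERERERERERERERERERERERERERERERERERERERERERERERERERERERERERERERERERERERERERERERERERERERERERERERERERERERERERERERERERERERERERERERERERERERERERERERERERERERERERERERERERERERERERERERERERERERERERERERERERERERERERERERERERERERERERERERERERERERERERERERERERERERERERERERERERERERERERERERERERERERERERERERERERERERERERERERERERERERERERERERERERERERERERERERERERERERERERERERERERERERERERERERERERERERERERERERERERERERERERERERERERERERERERERERERERERERERERERERERERERERERERERERERERERERERERERERERERERERERERERERERERERERERERERERERERERERERERERERERERERERERERERERERERERERERERERERERERERERERERERERERERERERERERERERERERERERERERERERERERERERERERERERERERERERERERERERERERERERERERERERERERERERERERERERERERERERERERERERERERERERERERERERERERERERERERERERERERERERERERERERERERERERERERERERERERERERERERERERERERERERERERERERERERERERERERERERERERERERERERERERERERERERERERERERERERER"/>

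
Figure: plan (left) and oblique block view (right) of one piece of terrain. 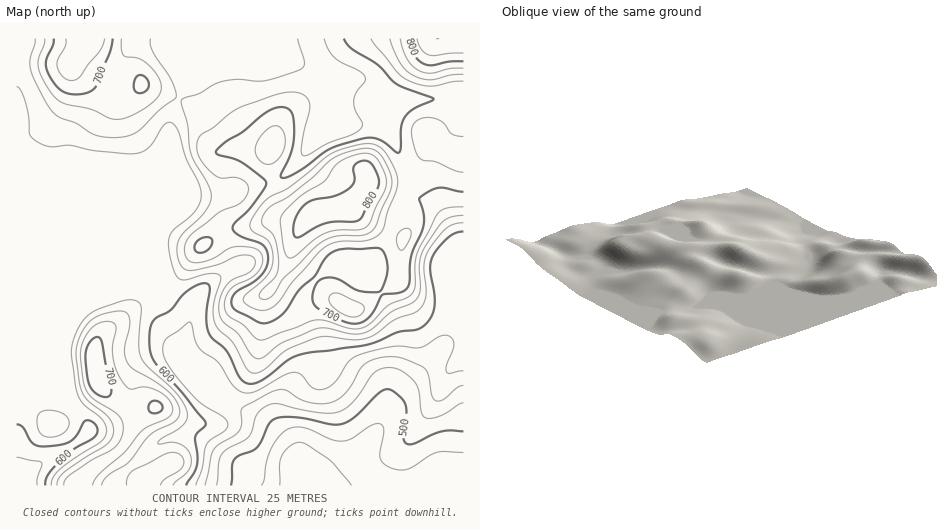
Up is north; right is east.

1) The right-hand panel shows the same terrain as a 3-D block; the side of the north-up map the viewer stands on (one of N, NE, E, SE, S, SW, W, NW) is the NW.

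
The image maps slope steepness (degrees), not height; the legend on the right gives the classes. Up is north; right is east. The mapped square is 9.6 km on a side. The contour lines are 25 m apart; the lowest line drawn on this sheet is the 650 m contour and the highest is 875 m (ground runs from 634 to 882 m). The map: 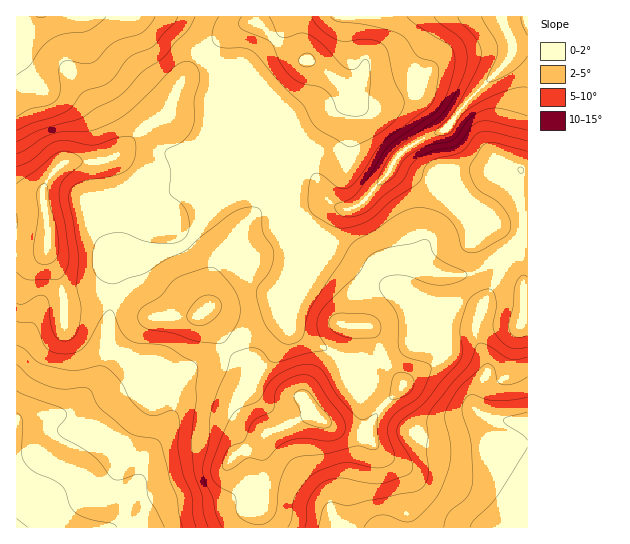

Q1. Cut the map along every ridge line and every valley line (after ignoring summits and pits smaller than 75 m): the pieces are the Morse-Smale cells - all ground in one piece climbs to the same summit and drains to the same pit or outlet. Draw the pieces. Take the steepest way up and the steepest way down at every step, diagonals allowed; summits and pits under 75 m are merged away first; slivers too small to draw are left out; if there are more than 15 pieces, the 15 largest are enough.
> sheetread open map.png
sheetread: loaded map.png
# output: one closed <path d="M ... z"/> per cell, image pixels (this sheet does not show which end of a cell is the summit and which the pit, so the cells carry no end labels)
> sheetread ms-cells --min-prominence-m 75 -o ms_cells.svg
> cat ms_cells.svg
<path d="M527 16l-270 0 0 7-14 1-16 9-24 22 23 21 21 11 14 14-28-9-4 0-9 9-5 13-2 20 15 15-6 0-7-2-6 1-13 11-8 16 3 12 14 13 7 2-4 4-11 24-12 15-19 6-51 22-2 2 0 22 14 4 15 11 12 5 43-1 8-5 3 8 21 31 19 20-1 9-8 16 0 12 24 24 6 1 34-15 14-1 22 13 28 6 10-22 26-27-3-7-13-14-15-35-9-5-7 1 4-35 17-27 9-4 13 0 43 15 25 0 16-7 16-12 11-1 10 7 3 7 0 50 5 0z"/><path d="M510 255l-11 1-16 12-16 7-25 0-43-15-13 0-11 6-16 29-2 30 10 2 5 3 15 35 13 14 3 7-26 27-10 22-28-6-22-13-10 0-40 16-3 5-3 12 3 40-1 16-4 10 0 13 269-1 0-206-7 0 3-14-1-38-3-7z"/><path d="M118 297l-6 1-7 59-8 25-27 29-5 2-38 3-11 6 0 105 242 1 6-39-3-40 6-16-17-13-11-13 0-12 9-20-1-8-18-17-21-31-3-8-8 5-43 1z"/><path d="M203 56l-7 6-16 21-13 32-26 16-23 24-16 6-37 2-16 14-7 18-26-1 0 63 14 0 9-2 7-6 13 29 6 27 32-8 16 0 0-22 2-2 51-22 19-6 12-15 11-24 4-4-7-2-14-13-3-6 1-11 7-11 13-11 6-1 7 2 6 0-15-15 3-25 4-8 9-9 32 9-14-14-21-11z"/><path d="M159 16l-143 1 1 176 25 2 7-18 16-14 37-2 12-4 27-26 26-16 13-32 23-28-32-32z"/><path d="M46 249l-11 7-19 2 1 163 10-5 32-1 11-4 27-29 8-25 7-59-2-2-13 1-32 8-6-27z"/><path d="M255 16l-95 1 11 6 32 32 14-14 18-13 12-5 10 0z"/>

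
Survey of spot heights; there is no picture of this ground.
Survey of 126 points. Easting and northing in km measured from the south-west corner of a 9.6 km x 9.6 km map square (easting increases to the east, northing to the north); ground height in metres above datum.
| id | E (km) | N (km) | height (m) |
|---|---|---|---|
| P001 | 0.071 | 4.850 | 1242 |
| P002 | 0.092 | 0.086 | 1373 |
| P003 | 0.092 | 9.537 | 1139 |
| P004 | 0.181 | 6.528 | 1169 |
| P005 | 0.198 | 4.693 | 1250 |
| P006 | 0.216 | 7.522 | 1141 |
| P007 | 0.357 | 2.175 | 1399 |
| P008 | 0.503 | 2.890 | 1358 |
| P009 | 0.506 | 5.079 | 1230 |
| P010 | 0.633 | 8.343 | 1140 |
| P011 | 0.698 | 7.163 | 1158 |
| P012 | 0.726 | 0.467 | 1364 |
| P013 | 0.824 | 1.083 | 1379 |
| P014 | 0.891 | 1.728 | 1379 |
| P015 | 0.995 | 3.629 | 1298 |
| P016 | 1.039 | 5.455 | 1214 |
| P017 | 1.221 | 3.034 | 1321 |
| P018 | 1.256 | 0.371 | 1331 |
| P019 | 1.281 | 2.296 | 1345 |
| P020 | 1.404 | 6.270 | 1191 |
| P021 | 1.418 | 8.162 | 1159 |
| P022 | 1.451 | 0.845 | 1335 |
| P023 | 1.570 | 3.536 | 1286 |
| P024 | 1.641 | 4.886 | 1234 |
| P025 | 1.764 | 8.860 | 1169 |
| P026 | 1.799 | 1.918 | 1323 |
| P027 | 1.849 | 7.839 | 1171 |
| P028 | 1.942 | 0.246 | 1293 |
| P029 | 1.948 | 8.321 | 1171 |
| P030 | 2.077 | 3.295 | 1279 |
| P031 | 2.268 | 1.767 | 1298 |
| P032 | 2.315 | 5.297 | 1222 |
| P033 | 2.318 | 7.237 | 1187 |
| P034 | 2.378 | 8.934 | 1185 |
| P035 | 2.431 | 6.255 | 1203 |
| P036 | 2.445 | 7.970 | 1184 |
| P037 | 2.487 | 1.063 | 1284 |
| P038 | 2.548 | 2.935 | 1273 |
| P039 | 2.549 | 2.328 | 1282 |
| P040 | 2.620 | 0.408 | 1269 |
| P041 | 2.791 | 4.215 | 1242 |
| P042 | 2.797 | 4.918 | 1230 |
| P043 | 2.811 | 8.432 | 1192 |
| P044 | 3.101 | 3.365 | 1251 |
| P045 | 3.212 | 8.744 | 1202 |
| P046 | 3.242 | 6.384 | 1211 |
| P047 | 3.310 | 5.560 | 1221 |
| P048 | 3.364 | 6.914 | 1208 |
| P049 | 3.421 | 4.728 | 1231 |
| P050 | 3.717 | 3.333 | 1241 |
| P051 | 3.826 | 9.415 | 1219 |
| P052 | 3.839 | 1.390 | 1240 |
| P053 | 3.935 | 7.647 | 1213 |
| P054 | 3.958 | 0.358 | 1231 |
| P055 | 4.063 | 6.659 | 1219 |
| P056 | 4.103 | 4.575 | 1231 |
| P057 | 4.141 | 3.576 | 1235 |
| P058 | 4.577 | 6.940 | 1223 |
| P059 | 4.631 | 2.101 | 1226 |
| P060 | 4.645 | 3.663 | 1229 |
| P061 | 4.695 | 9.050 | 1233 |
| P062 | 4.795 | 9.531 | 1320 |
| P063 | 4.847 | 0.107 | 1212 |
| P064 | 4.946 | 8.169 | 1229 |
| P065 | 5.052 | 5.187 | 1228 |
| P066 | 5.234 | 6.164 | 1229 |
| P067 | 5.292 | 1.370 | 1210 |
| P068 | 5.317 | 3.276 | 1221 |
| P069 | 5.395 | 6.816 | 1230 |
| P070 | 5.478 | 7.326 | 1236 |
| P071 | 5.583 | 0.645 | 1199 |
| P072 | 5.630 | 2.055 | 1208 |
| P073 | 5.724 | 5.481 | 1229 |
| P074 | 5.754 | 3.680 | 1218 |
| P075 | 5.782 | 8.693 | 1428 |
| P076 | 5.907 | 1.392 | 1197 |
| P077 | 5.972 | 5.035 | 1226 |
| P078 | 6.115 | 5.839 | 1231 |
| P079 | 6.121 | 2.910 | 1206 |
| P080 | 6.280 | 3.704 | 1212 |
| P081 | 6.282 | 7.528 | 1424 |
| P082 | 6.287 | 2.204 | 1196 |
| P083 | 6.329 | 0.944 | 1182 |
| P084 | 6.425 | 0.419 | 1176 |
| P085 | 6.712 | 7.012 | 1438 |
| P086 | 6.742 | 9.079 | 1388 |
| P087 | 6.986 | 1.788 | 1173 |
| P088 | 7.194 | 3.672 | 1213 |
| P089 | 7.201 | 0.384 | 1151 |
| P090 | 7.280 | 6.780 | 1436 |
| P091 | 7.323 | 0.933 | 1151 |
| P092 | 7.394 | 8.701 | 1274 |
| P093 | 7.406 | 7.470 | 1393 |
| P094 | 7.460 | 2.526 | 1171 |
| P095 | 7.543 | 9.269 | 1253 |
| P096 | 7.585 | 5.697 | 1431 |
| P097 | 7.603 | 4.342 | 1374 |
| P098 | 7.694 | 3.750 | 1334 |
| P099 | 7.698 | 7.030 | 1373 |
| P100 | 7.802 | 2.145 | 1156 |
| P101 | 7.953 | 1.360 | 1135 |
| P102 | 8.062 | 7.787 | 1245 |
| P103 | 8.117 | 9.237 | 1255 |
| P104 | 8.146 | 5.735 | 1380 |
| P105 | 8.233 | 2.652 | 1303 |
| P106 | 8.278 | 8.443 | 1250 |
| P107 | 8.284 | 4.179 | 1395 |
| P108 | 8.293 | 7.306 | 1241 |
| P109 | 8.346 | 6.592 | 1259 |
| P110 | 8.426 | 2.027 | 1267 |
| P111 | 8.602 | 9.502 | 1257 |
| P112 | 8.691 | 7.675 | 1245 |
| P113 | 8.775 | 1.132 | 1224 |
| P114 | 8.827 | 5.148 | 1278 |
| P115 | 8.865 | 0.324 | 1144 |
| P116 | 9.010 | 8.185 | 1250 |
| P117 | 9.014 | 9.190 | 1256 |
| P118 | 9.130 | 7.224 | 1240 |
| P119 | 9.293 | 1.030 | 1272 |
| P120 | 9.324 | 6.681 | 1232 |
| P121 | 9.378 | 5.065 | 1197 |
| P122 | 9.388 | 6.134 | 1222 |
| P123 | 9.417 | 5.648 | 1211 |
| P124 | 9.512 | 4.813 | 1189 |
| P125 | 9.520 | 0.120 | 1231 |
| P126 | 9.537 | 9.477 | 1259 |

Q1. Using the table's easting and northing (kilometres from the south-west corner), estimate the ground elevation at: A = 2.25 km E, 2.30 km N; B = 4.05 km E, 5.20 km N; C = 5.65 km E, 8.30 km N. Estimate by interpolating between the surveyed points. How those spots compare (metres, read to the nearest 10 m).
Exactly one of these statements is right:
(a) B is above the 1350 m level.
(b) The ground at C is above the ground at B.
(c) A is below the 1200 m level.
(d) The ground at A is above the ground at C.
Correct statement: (b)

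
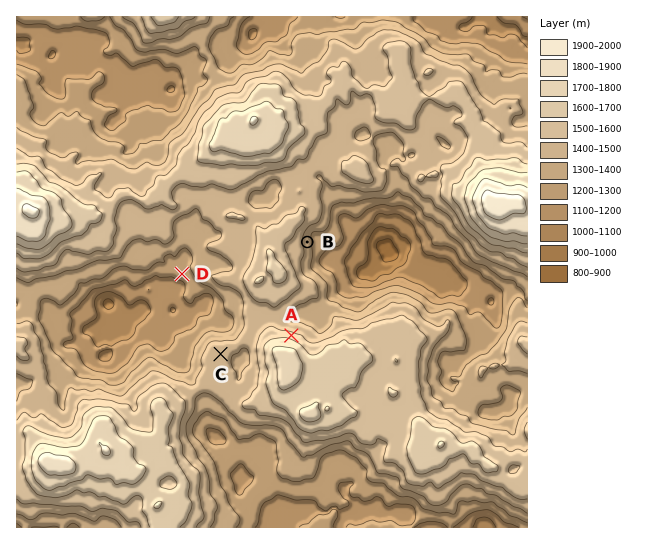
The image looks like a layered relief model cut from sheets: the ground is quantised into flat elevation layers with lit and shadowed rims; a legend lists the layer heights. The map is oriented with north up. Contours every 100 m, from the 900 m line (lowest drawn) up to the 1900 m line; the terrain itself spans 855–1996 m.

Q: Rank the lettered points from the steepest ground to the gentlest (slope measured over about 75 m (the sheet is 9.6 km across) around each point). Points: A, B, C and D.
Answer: A B D C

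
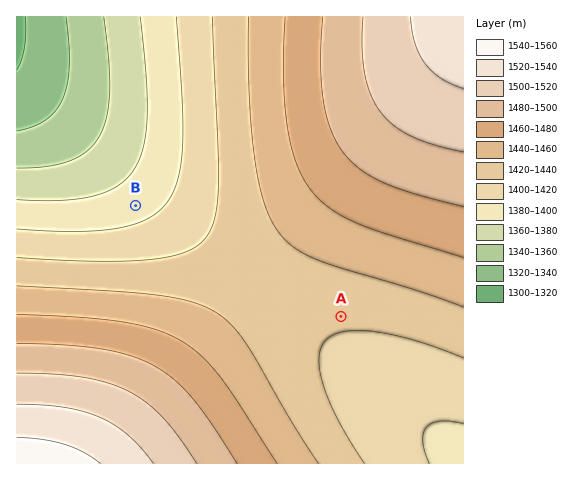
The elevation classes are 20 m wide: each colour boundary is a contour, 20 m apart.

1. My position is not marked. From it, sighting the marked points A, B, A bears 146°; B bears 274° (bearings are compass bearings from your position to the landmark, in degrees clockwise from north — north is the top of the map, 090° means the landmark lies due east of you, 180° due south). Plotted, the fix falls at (273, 215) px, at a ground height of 1440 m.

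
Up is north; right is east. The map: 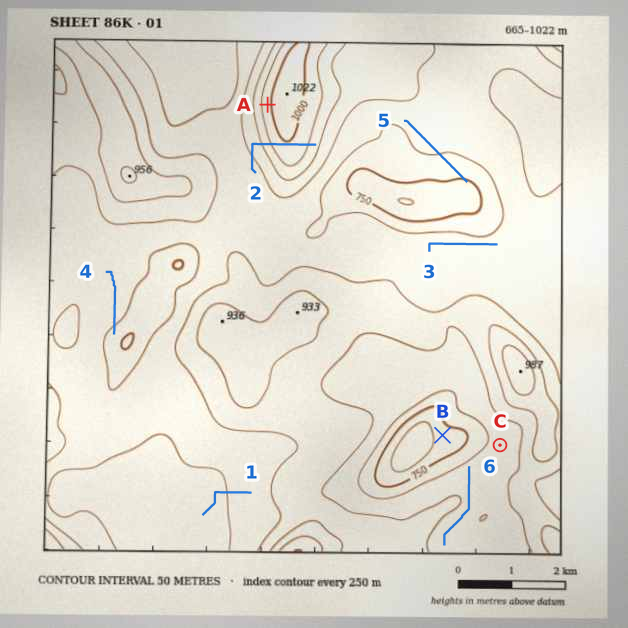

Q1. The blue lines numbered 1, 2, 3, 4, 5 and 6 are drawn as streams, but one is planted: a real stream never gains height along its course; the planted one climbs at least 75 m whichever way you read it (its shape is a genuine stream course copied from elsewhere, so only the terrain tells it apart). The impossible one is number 2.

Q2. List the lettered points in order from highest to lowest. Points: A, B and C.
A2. A C B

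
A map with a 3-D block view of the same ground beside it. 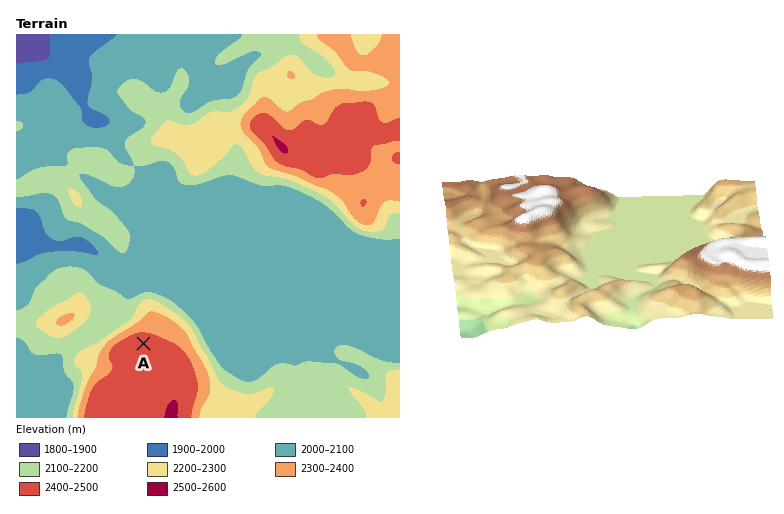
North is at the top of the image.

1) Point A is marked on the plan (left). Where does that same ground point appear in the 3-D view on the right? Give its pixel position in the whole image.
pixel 707 254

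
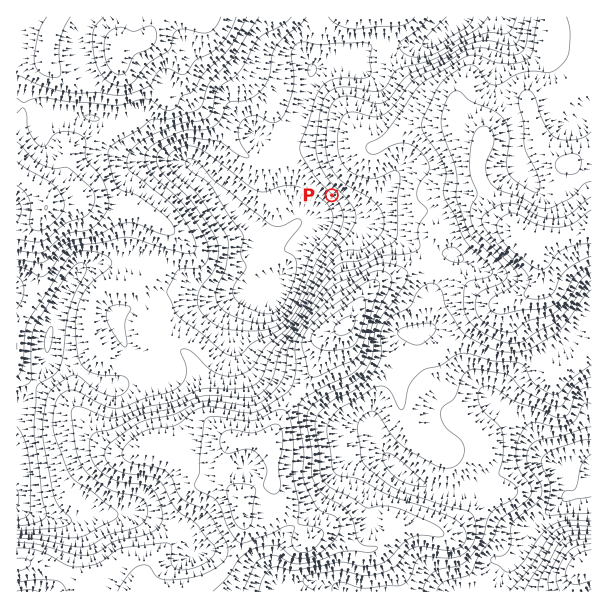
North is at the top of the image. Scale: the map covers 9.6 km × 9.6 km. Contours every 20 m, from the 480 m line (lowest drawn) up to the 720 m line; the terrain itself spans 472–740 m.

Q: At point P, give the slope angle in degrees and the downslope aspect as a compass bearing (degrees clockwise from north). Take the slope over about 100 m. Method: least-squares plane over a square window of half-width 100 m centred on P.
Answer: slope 8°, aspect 227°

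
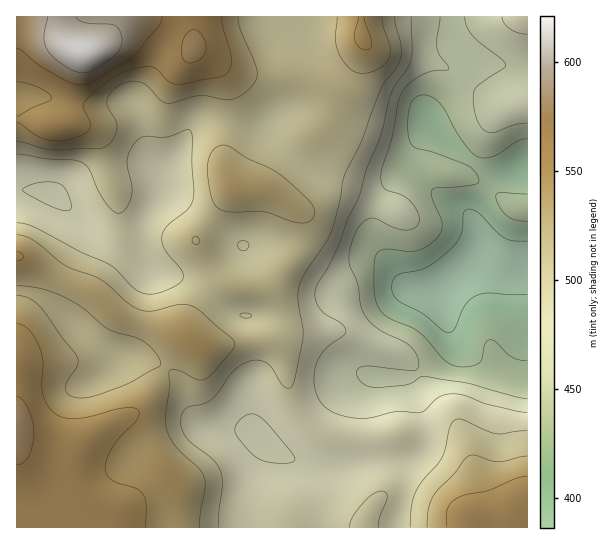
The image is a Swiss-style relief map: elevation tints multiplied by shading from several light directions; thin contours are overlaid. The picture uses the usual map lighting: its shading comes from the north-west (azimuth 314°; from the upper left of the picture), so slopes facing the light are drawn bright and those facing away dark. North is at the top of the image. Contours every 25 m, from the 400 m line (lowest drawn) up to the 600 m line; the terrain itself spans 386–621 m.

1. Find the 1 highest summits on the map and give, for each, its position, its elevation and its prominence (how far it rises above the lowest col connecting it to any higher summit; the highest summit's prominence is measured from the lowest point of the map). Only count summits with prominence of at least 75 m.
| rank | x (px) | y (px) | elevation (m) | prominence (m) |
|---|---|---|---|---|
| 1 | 83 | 53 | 621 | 235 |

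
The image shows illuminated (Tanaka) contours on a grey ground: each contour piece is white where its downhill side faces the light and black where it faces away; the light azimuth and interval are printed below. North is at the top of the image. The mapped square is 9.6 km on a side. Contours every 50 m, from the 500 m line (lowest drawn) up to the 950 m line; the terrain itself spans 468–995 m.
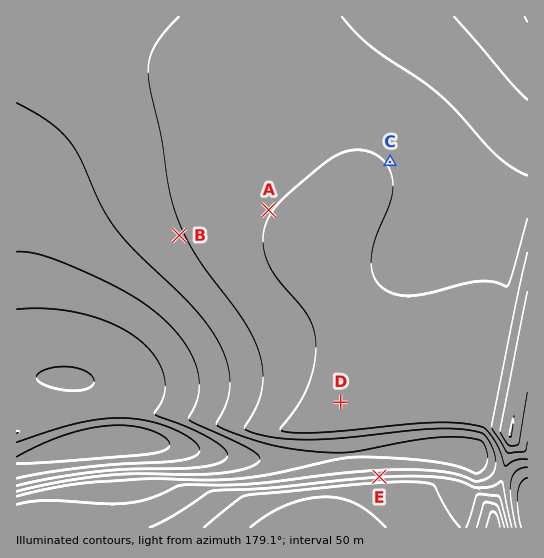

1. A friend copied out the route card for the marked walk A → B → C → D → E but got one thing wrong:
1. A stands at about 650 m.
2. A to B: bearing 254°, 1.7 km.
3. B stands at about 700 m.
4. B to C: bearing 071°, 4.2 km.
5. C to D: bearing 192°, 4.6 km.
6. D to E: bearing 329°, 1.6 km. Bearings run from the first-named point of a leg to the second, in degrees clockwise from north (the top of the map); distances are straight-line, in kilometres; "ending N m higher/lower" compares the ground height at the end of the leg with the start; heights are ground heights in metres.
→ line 6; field bearing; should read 153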